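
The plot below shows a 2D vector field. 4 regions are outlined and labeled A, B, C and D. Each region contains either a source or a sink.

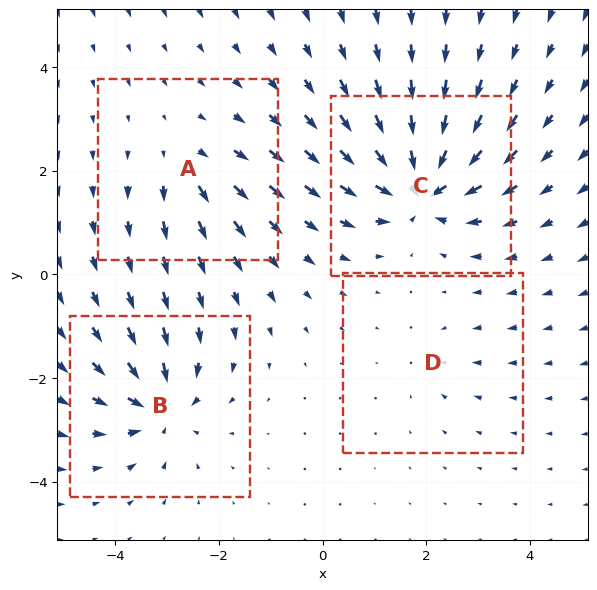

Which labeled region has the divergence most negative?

C

Divergence at each region's feature centre — A: about +4, B: about -7, C: about -9, D: about -2. Region C is most negative.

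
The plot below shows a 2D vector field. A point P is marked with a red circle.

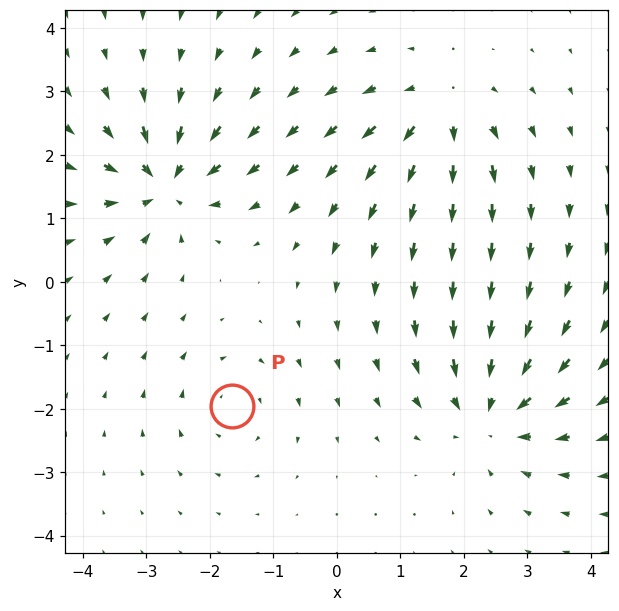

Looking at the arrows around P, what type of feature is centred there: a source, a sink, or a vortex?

vortex

At P (-1.7, -2.0) the arrows circulate clockwise. Divergence ≈0, curl about -3 — near-zero divergence with nonzero curl is a vortex.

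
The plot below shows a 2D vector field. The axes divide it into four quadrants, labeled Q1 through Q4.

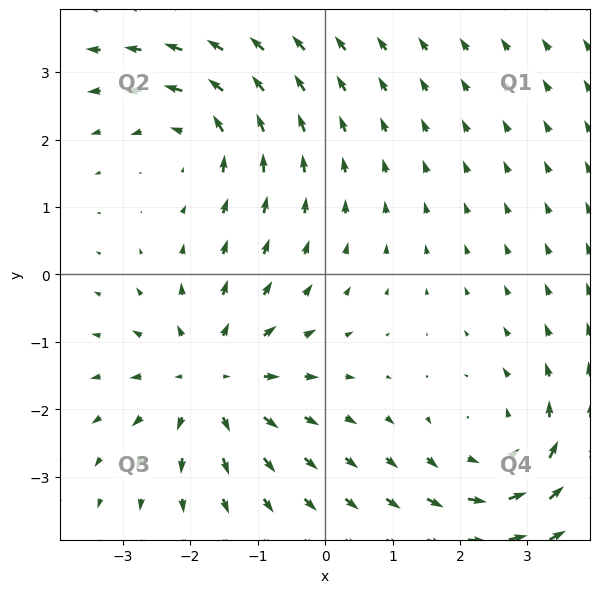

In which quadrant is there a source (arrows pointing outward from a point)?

The source sits at approximately (-1.7, -1.6), which lies in quadrant Q3. The divergence there is about +4, positive as expected for a source.

Q3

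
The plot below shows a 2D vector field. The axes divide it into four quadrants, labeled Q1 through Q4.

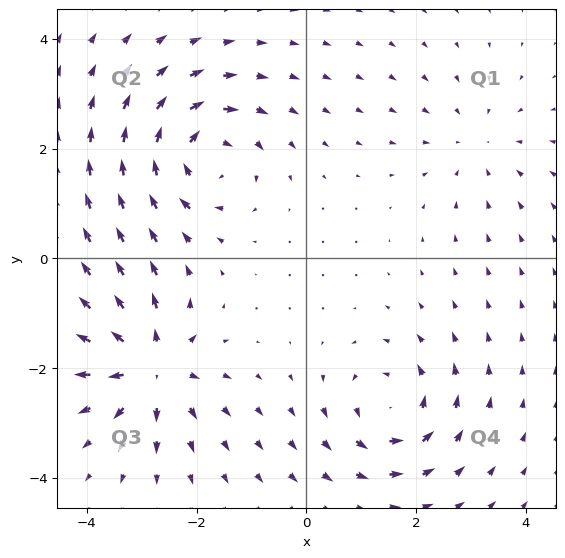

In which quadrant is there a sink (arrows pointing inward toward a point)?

Q1

The sink sits at approximately (3.1, 2.1), which lies in quadrant Q1. The divergence there is about -2, negative as expected for a sink.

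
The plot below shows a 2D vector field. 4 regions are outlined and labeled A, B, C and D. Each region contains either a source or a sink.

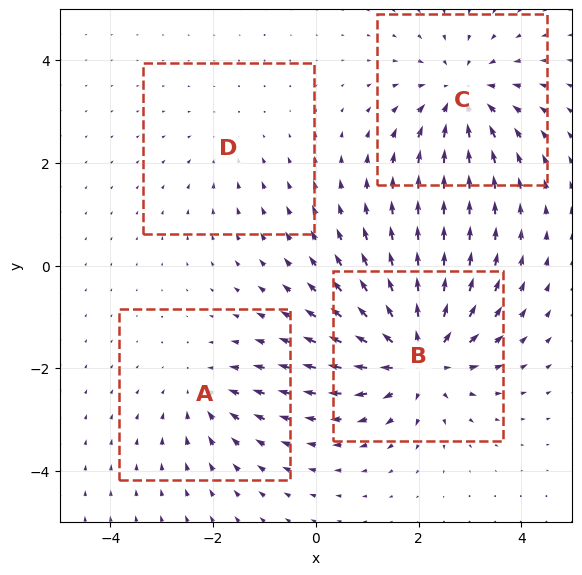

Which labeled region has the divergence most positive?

Divergence at each region's feature centre — A: about -3, B: about +7, C: about -5, D: about -2. Region B is most positive.

B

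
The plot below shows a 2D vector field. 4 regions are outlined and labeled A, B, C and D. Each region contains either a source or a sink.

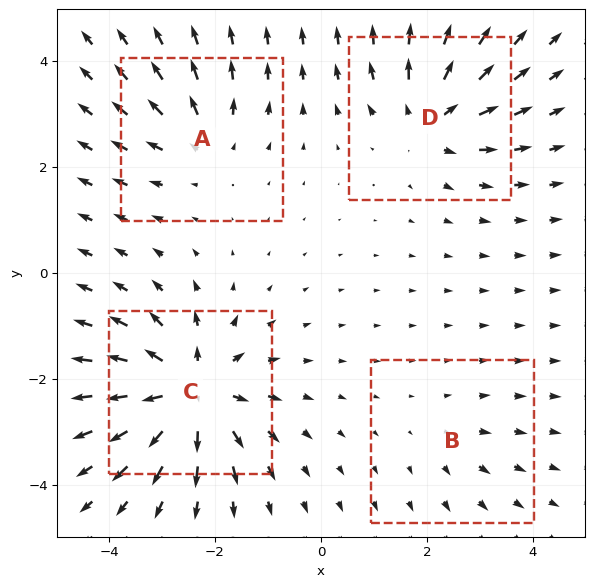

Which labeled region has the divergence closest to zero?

B

Divergence at each region's feature centre — A: about +4, B: about +2, C: about +8, D: about +5. Region B is closest to zero.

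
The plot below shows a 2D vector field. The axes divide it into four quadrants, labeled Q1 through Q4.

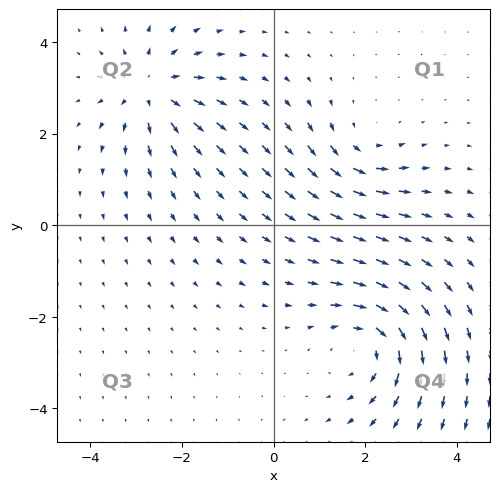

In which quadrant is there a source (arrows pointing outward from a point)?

Q2

The source sits at approximately (-2.7, 3.0), which lies in quadrant Q2. The divergence there is about +5, positive as expected for a source.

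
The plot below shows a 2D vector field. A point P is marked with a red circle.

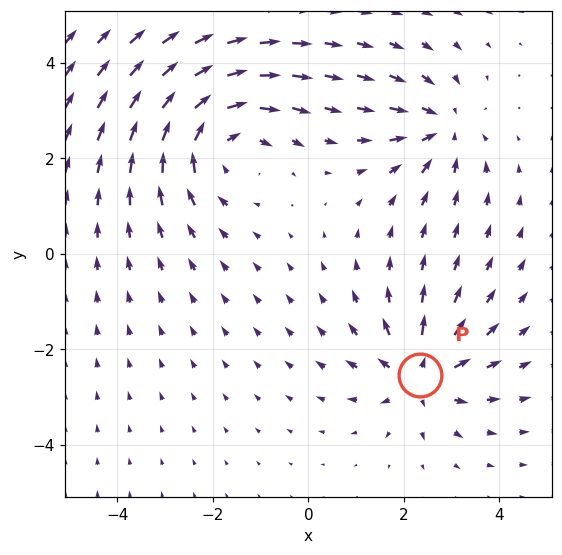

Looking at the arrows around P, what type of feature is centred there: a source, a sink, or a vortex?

source

At P (2.3, -2.5) the arrows spread outward. Divergence about +4, curl ≈0 — positive divergence with near-zero curl is a source.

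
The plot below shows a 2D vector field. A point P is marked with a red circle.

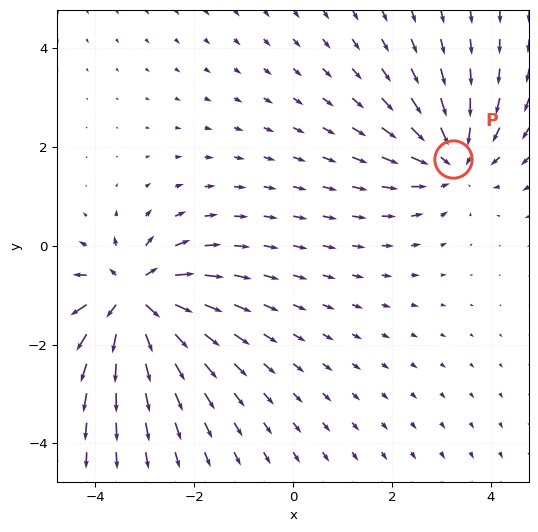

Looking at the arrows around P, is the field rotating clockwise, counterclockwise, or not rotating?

not rotating

Near P at (3.2, 1.7) the arrows show no circulation. The curl there is ≈0.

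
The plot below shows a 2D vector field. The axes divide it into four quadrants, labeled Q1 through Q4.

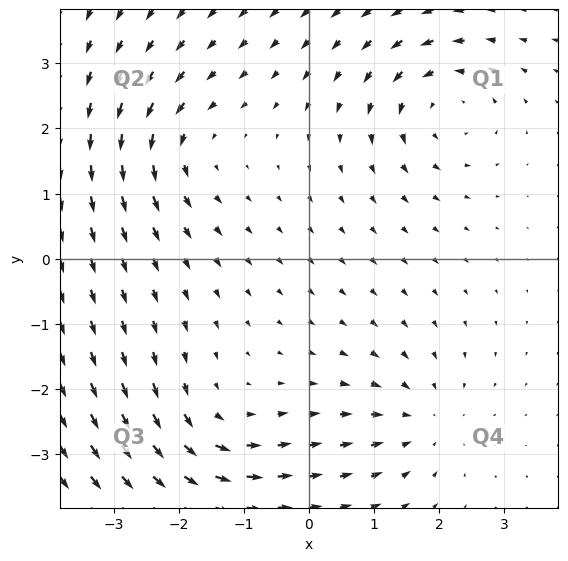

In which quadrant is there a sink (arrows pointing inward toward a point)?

Q4

The sink sits at approximately (1.7, -2.5), which lies in quadrant Q4. The divergence there is about -4, negative as expected for a sink.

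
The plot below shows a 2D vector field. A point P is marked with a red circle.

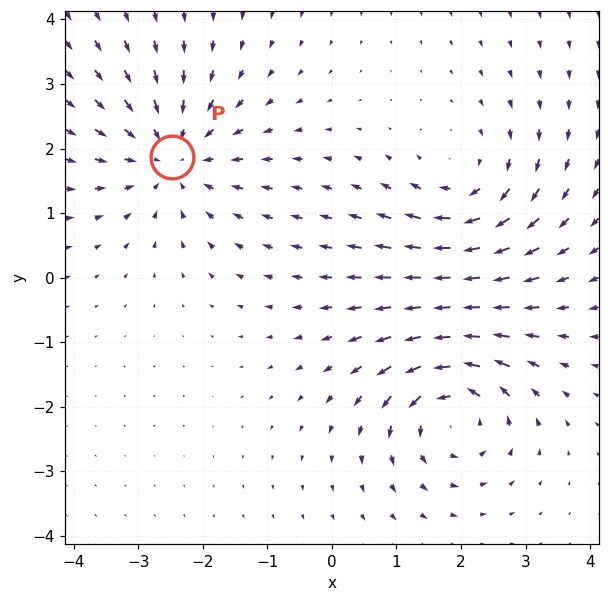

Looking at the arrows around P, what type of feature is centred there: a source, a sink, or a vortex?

At P (-2.5, 1.9) the arrows converge inward. Divergence about -5, curl ≈0 — negative divergence with near-zero curl is a sink.

sink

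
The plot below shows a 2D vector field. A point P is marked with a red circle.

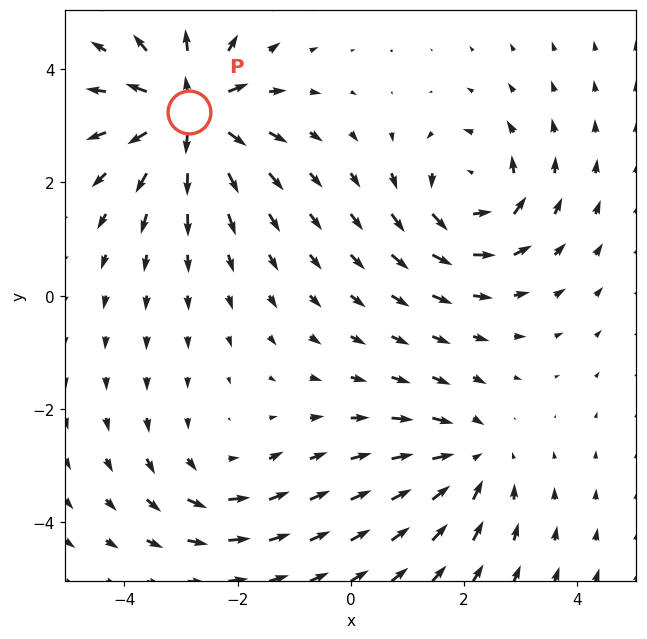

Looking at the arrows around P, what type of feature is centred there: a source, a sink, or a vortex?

source

At P (-2.9, 3.2) the arrows spread outward. Divergence about +7, curl ≈0 — positive divergence with near-zero curl is a source.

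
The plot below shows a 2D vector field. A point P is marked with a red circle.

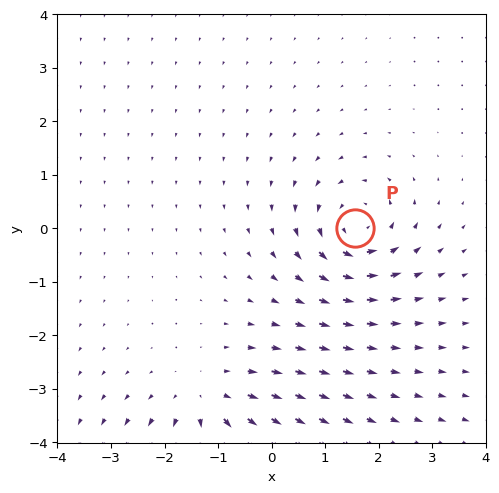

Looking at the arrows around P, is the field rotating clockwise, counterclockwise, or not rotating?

counterclockwise

Near P at (1.6, -0.0) the arrows circulate counterclockwise. The curl (z-component) there is about +6; positive curl means counterclockwise rotation.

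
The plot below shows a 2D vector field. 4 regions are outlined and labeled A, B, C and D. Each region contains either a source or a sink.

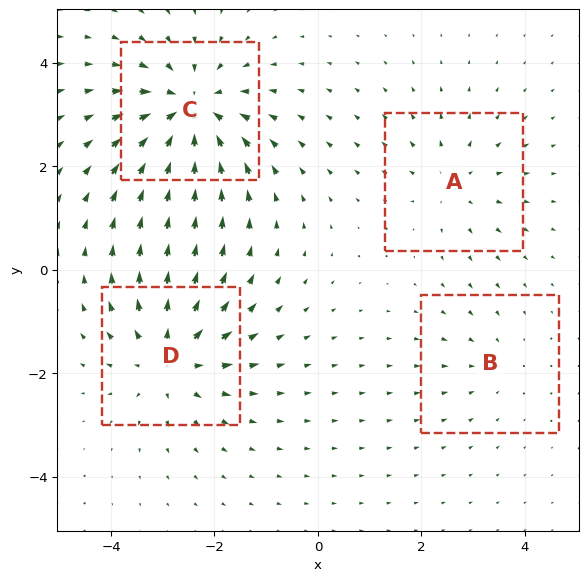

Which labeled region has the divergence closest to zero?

B

Divergence at each region's feature centre — A: about +3, B: about -2, C: about -6, D: about +5. Region B is closest to zero.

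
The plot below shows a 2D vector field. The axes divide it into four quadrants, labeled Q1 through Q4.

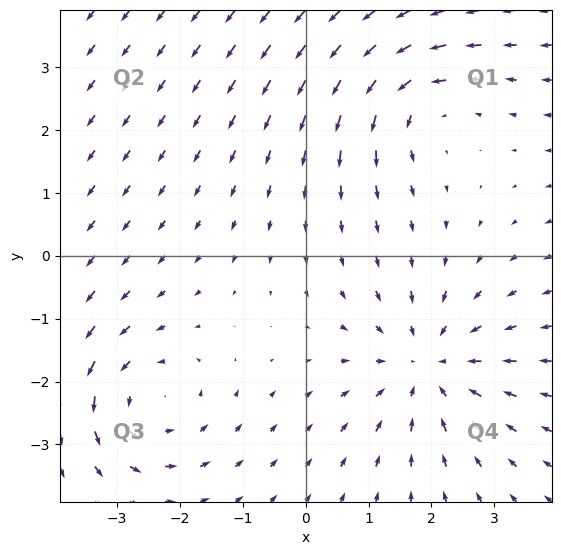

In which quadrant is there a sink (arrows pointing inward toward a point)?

The sink sits at approximately (1.9, -1.7), which lies in quadrant Q4. The divergence there is about -4, negative as expected for a sink.

Q4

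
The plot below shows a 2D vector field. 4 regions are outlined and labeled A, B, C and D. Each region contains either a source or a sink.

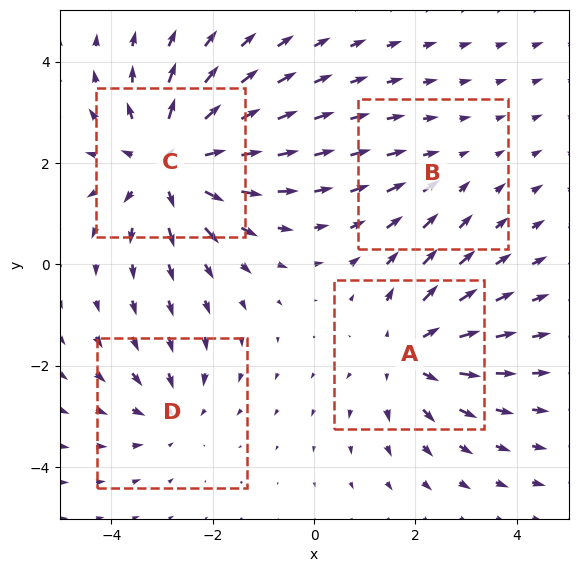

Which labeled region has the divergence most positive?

Divergence at each region's feature centre — A: about +4, B: about -2, C: about +6, D: about -3. Region C is most positive.

C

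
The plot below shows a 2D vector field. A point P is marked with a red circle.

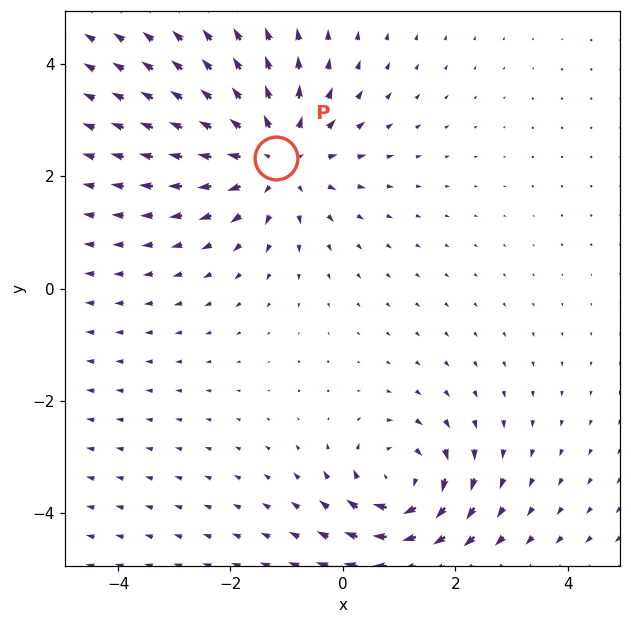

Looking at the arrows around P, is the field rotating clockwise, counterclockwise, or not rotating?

Near P at (-1.2, 2.3) the arrows show no circulation. The curl there is ≈0.

not rotating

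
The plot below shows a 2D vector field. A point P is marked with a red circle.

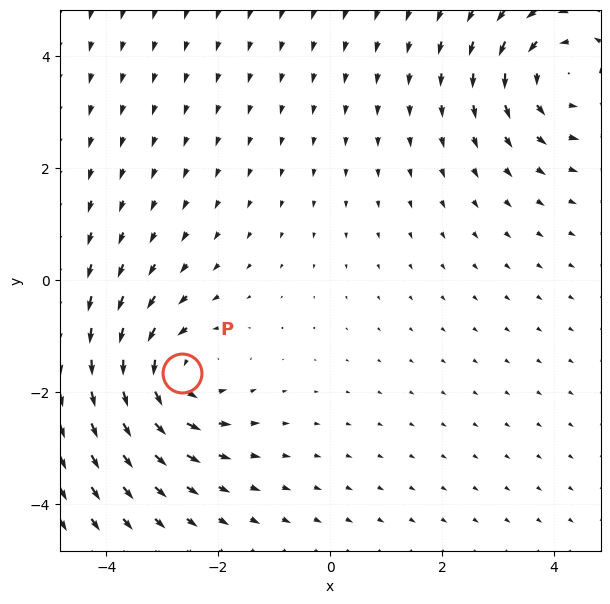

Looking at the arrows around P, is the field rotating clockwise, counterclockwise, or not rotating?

counterclockwise

Near P at (-2.6, -1.7) the arrows circulate counterclockwise. The curl (z-component) there is about +4; positive curl means counterclockwise rotation.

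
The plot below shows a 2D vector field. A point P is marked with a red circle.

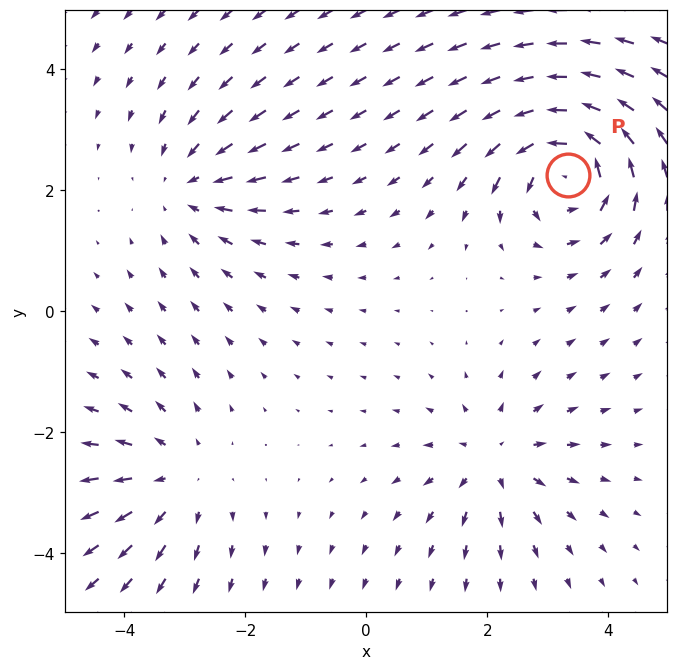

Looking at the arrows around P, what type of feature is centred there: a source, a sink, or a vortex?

vortex

At P (3.3, 2.3) the arrows circulate counterclockwise. Divergence ≈0, curl about +6 — near-zero divergence with nonzero curl is a vortex.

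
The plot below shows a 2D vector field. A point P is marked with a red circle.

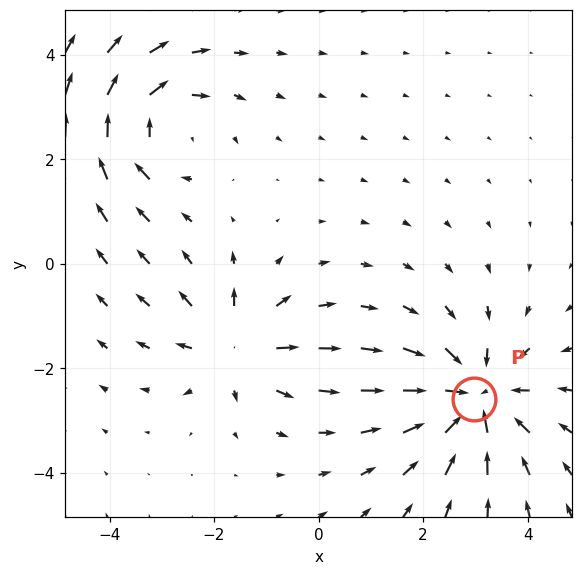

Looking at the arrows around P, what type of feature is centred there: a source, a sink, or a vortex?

At P (3.0, -2.6) the arrows converge inward. Divergence about -5, curl ≈0 — negative divergence with near-zero curl is a sink.

sink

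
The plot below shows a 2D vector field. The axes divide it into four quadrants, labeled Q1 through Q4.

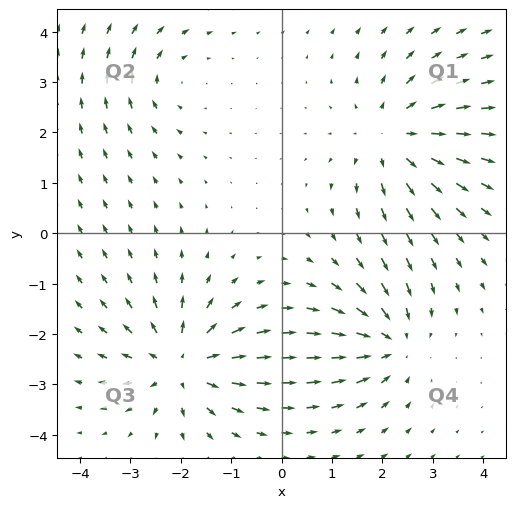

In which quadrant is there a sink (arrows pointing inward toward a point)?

The sink sits at approximately (2.1, -2.2), which lies in quadrant Q4. The divergence there is about -5, negative as expected for a sink.

Q4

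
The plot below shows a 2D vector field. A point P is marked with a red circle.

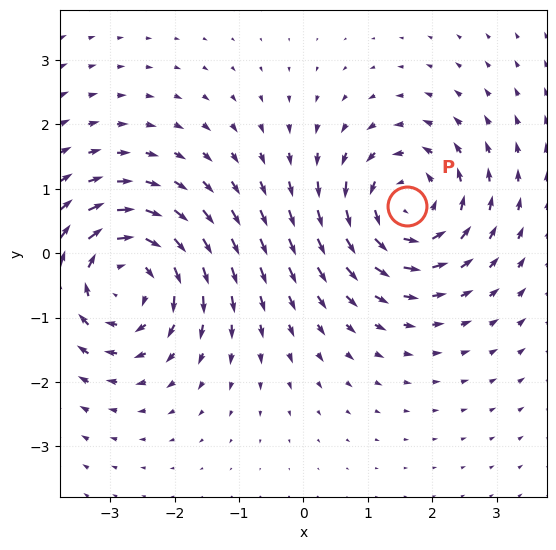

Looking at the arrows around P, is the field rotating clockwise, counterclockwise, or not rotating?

Near P at (1.6, 0.7) the arrows circulate counterclockwise. The curl (z-component) there is about +5; positive curl means counterclockwise rotation.

counterclockwise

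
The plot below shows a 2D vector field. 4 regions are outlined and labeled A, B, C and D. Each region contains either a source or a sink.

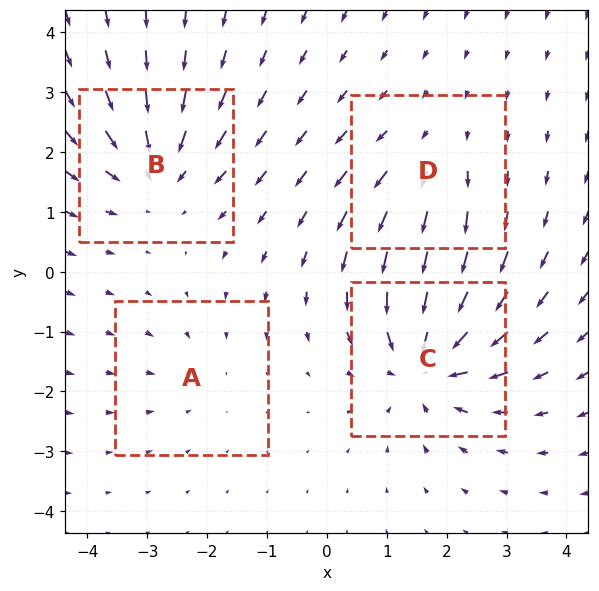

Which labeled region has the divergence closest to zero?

Divergence at each region's feature centre — A: about -2, B: about -5, C: about -7, D: about +3. Region A is closest to zero.

A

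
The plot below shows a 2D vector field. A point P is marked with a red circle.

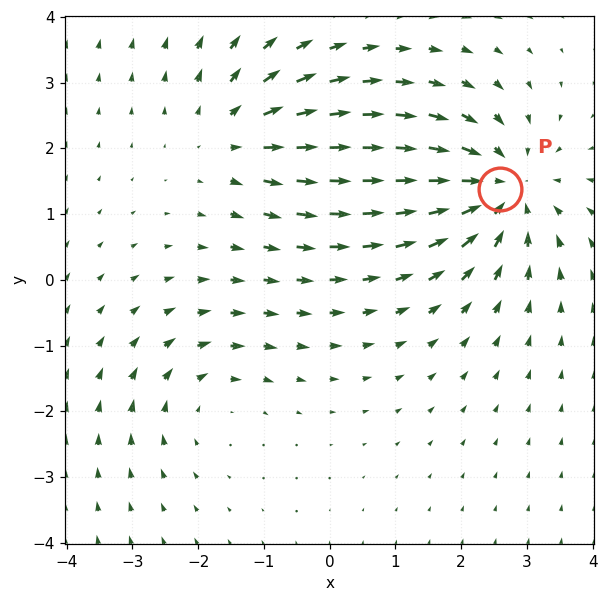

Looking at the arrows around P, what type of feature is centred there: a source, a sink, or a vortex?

sink

At P (2.6, 1.4) the arrows converge inward. Divergence about -4, curl ≈0 — negative divergence with near-zero curl is a sink.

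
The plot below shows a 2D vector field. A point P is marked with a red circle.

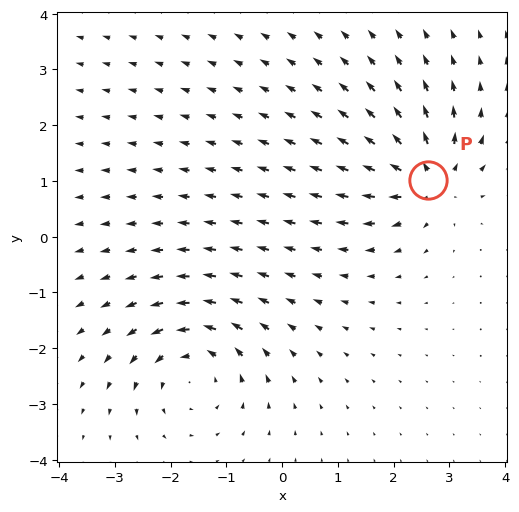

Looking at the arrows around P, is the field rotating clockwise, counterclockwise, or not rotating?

not rotating

Near P at (2.6, 1.0) the arrows show no circulation. The curl there is ≈0.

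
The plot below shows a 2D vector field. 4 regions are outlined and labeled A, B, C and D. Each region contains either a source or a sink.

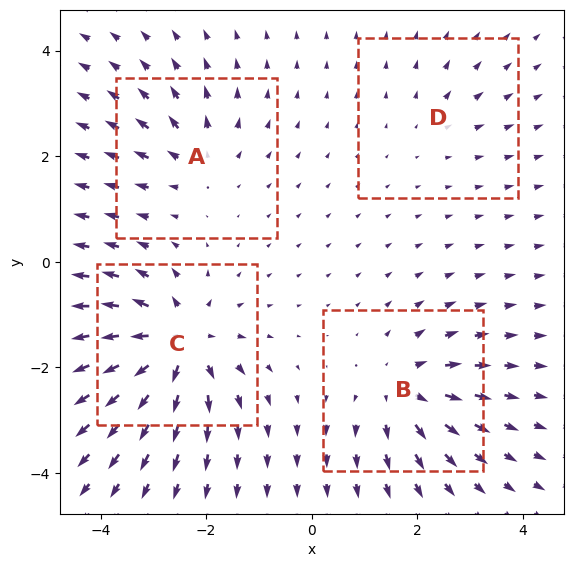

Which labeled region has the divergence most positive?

Divergence at each region's feature centre — A: about +4, B: about +5, C: about +8, D: about +2. Region C is most positive.

C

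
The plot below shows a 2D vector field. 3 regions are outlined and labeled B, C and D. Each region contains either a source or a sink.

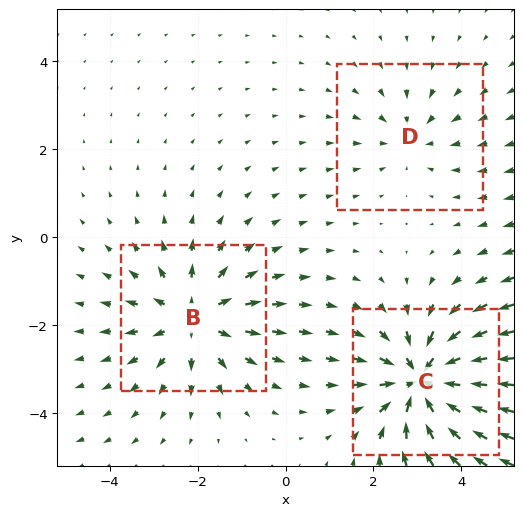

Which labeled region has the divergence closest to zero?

Divergence at each region's feature centre — B: about +3, C: about -5, D: about -2. Region D is closest to zero.

D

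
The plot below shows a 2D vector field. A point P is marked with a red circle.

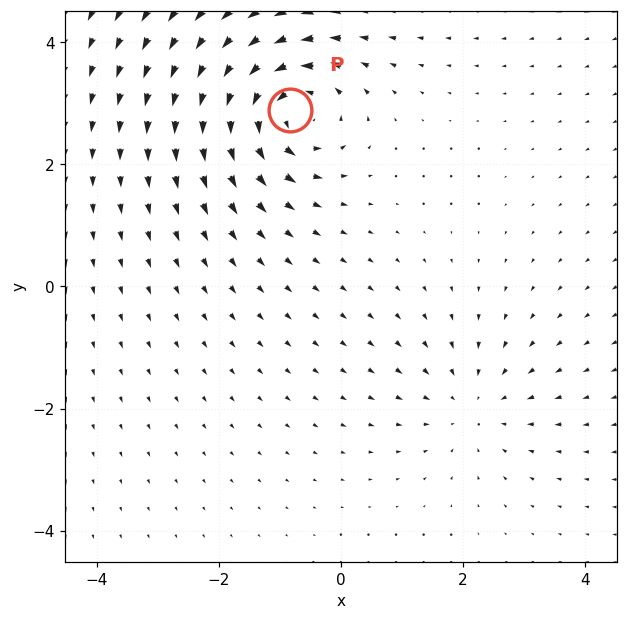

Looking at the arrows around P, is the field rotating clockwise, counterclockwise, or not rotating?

counterclockwise

Near P at (-0.8, 2.9) the arrows circulate counterclockwise. The curl (z-component) there is about +6; positive curl means counterclockwise rotation.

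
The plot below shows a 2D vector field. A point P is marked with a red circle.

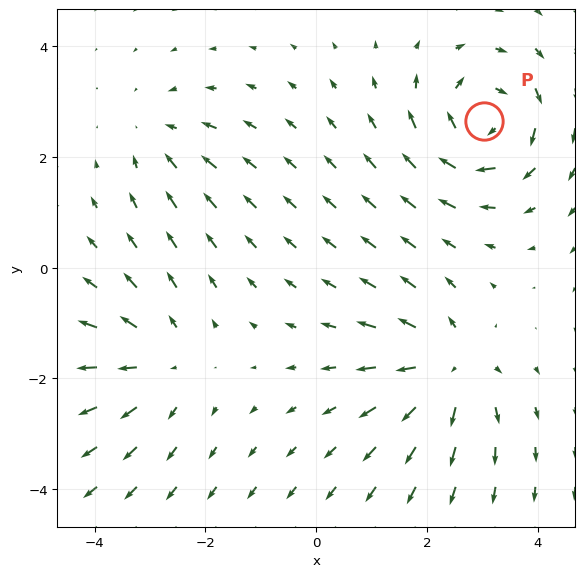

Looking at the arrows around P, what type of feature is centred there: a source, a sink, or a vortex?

vortex

At P (3.0, 2.6) the arrows circulate clockwise. Divergence ≈0, curl about -5 — near-zero divergence with nonzero curl is a vortex.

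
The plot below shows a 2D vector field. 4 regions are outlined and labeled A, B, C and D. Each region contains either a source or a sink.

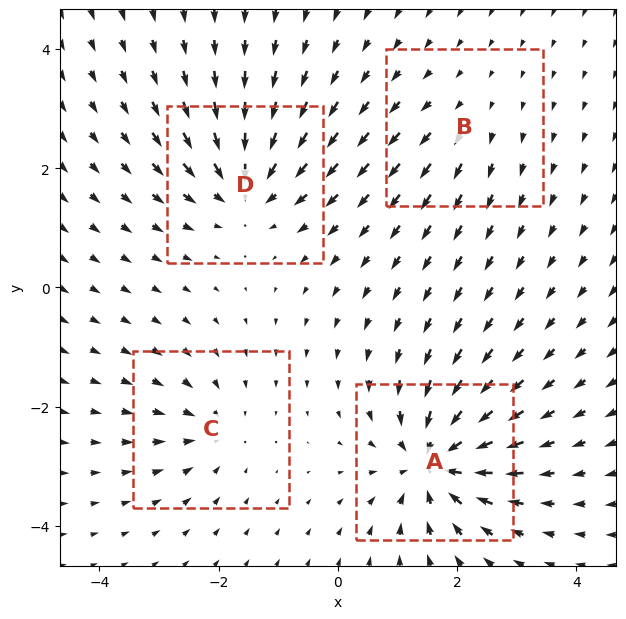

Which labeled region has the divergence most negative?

Divergence at each region's feature centre — A: about -8, B: about +2, C: about -4, D: about -6. Region A is most negative.

A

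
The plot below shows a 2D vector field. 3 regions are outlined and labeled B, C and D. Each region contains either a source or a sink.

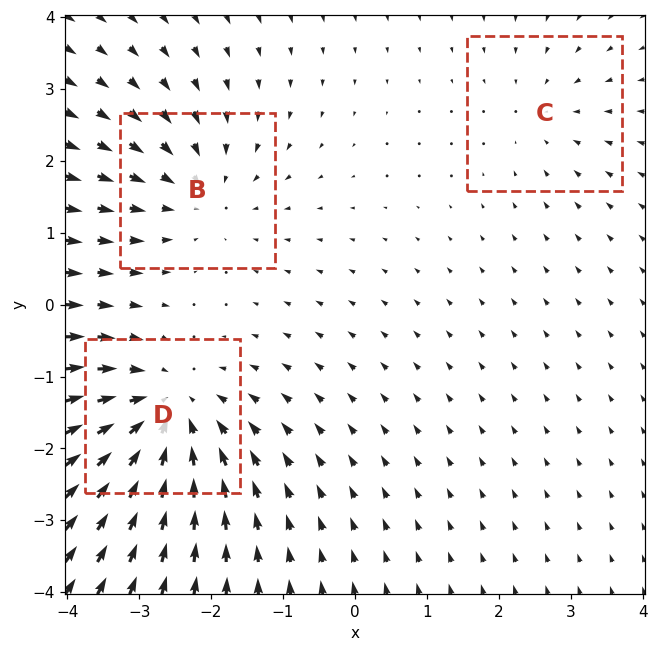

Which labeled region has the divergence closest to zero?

C

Divergence at each region's feature centre — B: about -3, C: about -2, D: about -5. Region C is closest to zero.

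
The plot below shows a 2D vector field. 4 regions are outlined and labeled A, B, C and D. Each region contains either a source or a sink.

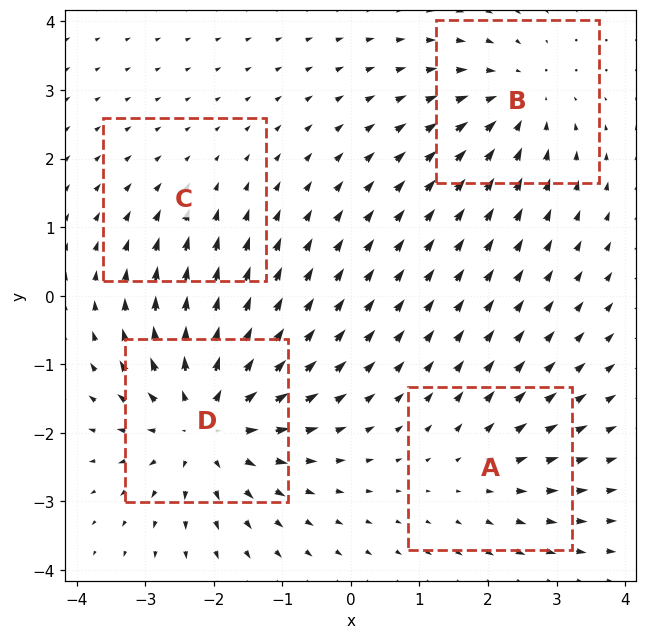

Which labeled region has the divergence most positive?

D

Divergence at each region's feature centre — A: about +3, B: about -4, C: about -2, D: about +7. Region D is most positive.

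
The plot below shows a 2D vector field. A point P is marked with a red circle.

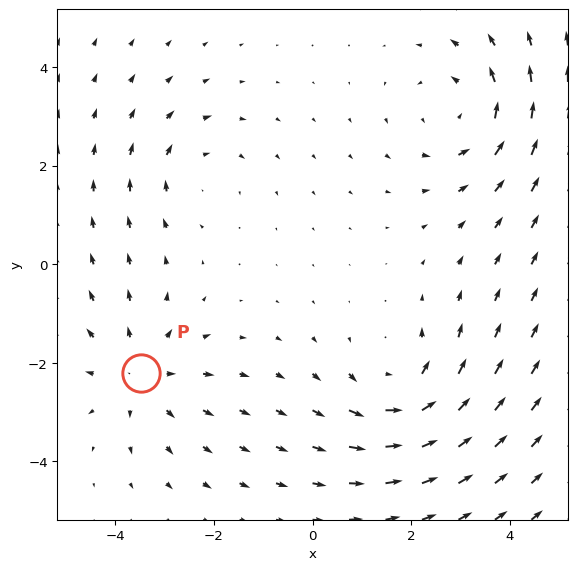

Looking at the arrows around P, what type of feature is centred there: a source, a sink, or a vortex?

source

At P (-3.5, -2.2) the arrows spread outward. Divergence about +3, curl ≈0 — positive divergence with near-zero curl is a source.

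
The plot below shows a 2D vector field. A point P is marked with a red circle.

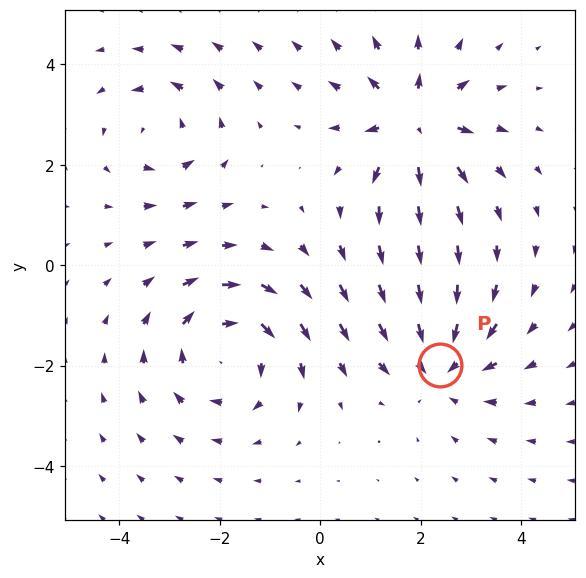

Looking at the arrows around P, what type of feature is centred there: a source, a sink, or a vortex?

sink

At P (2.4, -2.0) the arrows converge inward. Divergence about -3, curl ≈0 — negative divergence with near-zero curl is a sink.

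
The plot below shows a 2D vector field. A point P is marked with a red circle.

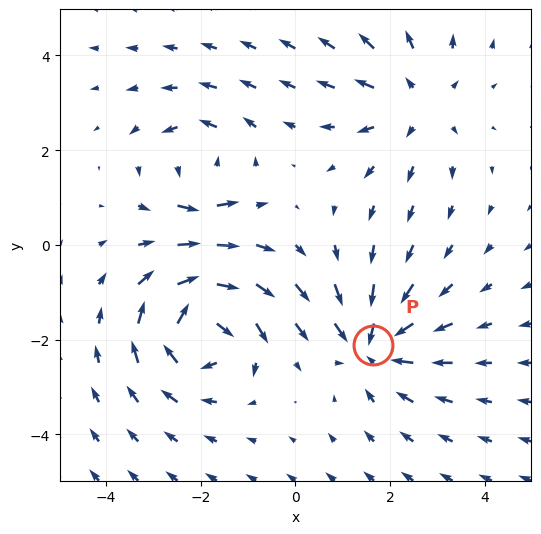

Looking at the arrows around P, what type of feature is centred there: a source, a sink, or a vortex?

At P (1.6, -2.1) the arrows converge inward. Divergence about -3, curl ≈0 — negative divergence with near-zero curl is a sink.

sink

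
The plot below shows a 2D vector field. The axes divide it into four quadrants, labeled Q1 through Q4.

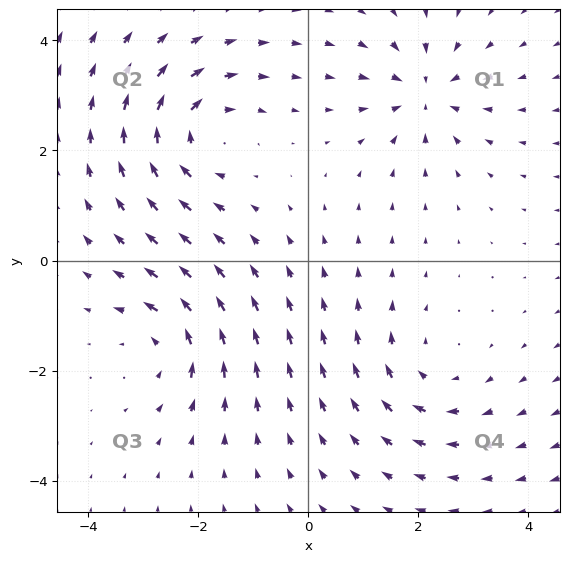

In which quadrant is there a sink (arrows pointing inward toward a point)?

The sink sits at approximately (2.1, 3.1), which lies in quadrant Q1. The divergence there is about -4, negative as expected for a sink.

Q1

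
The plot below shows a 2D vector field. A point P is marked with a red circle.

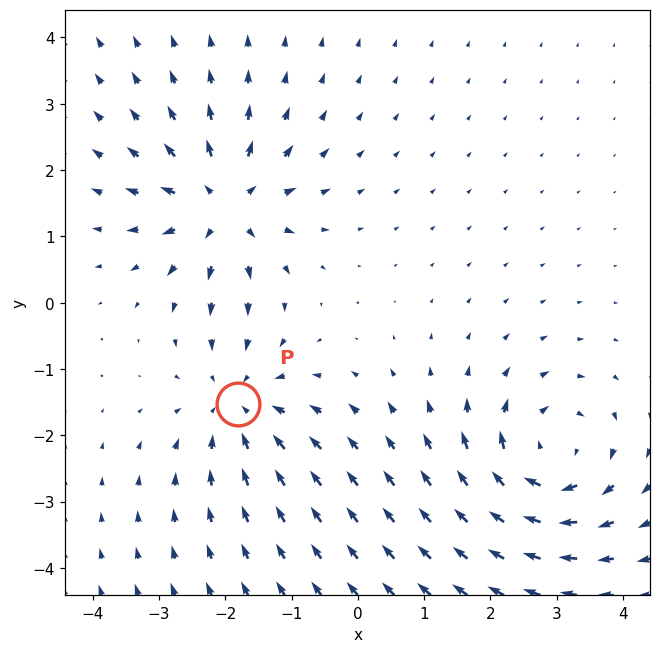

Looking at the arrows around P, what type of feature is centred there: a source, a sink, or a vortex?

sink

At P (-1.8, -1.5) the arrows converge inward. Divergence about -4, curl ≈0 — negative divergence with near-zero curl is a sink.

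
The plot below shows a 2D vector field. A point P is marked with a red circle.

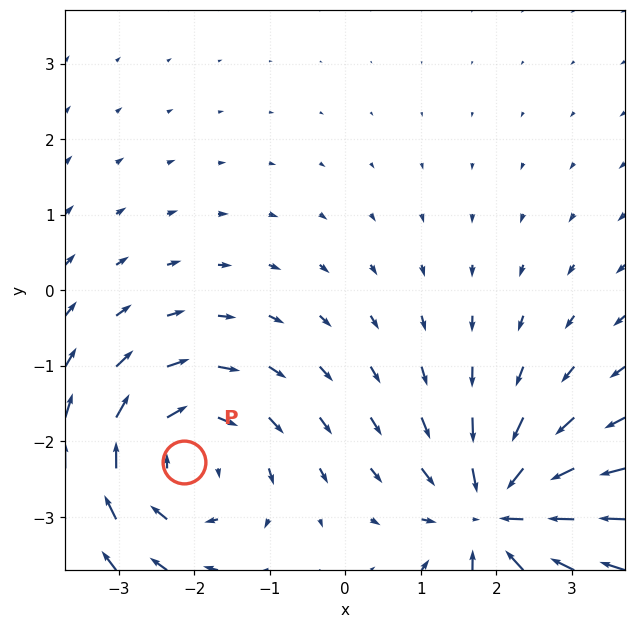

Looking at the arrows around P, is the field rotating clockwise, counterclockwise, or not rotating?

clockwise

Near P at (-2.1, -2.3) the arrows circulate clockwise. The curl (z-component) there is about -4; negative curl means clockwise rotation.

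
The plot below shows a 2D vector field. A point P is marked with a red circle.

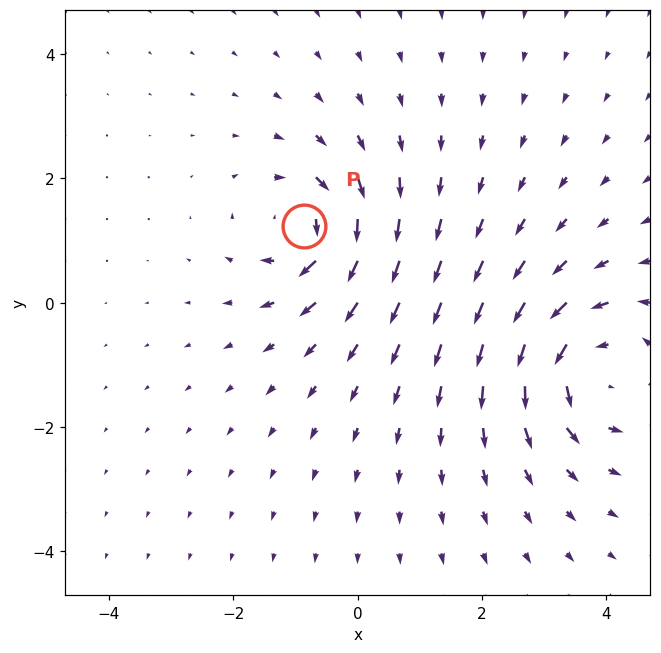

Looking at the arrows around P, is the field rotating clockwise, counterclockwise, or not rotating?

clockwise

Near P at (-0.9, 1.2) the arrows circulate clockwise. The curl (z-component) there is about -6; negative curl means clockwise rotation.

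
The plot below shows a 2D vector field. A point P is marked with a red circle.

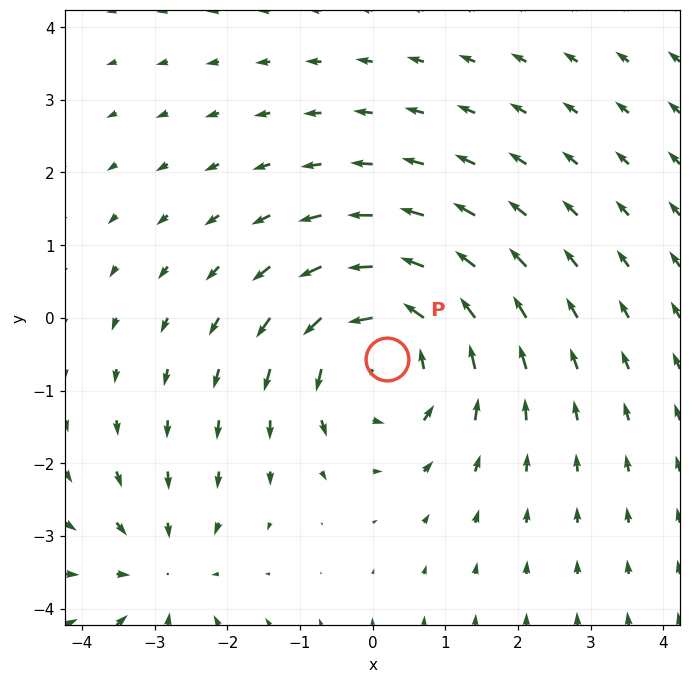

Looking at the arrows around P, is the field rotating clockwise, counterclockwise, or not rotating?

Near P at (0.2, -0.6) the arrows circulate counterclockwise. The curl (z-component) there is about +4; positive curl means counterclockwise rotation.

counterclockwise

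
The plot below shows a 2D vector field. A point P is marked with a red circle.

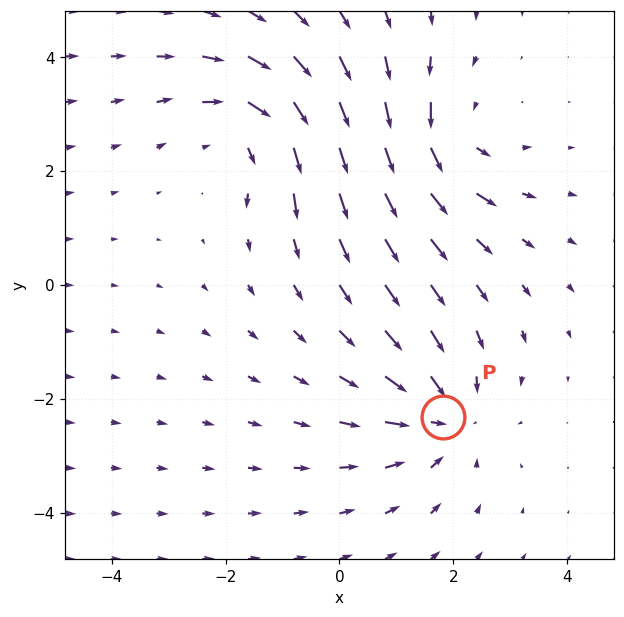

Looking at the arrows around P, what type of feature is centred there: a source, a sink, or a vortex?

At P (1.8, -2.3) the arrows converge inward. Divergence about -4, curl ≈0 — negative divergence with near-zero curl is a sink.

sink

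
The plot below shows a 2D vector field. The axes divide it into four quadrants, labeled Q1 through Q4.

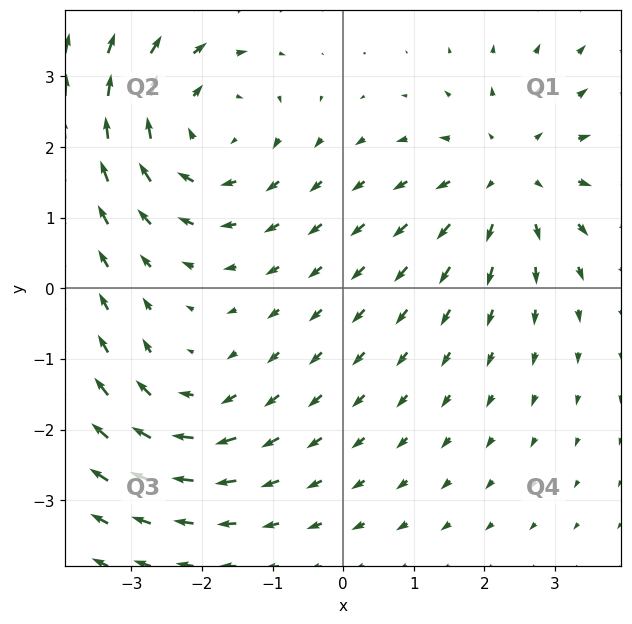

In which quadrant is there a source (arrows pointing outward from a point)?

Q1

The source sits at approximately (2.4, 1.6), which lies in quadrant Q1. The divergence there is about +4, positive as expected for a source.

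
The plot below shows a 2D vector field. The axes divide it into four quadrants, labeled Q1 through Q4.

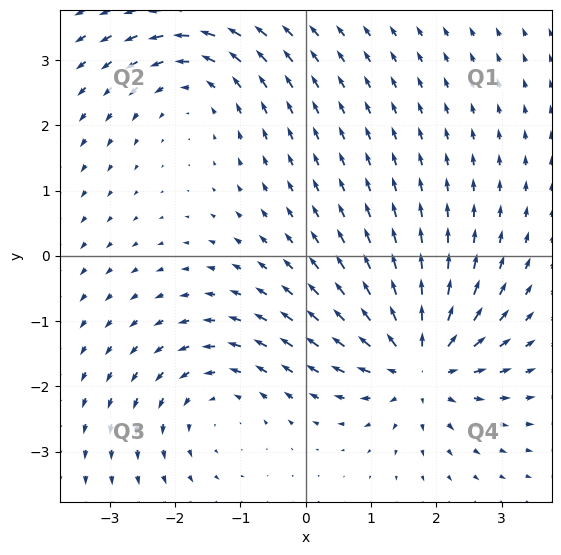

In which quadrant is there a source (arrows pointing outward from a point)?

Q4

The source sits at approximately (1.7, -1.7), which lies in quadrant Q4. The divergence there is about +6, positive as expected for a source.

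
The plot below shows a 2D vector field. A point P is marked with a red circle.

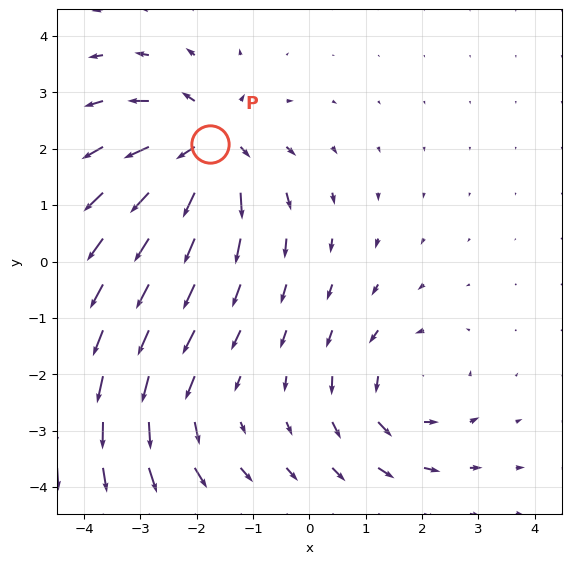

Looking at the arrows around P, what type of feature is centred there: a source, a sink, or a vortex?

source

At P (-1.8, 2.1) the arrows spread outward. Divergence about +6, curl ≈0 — positive divergence with near-zero curl is a source.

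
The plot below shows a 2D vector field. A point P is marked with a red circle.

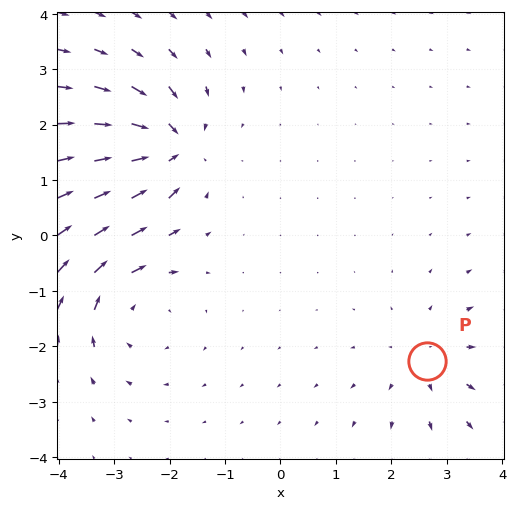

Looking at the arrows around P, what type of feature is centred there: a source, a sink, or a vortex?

At P (2.7, -2.3) the arrows spread outward. Divergence about +3, curl ≈0 — positive divergence with near-zero curl is a source.

source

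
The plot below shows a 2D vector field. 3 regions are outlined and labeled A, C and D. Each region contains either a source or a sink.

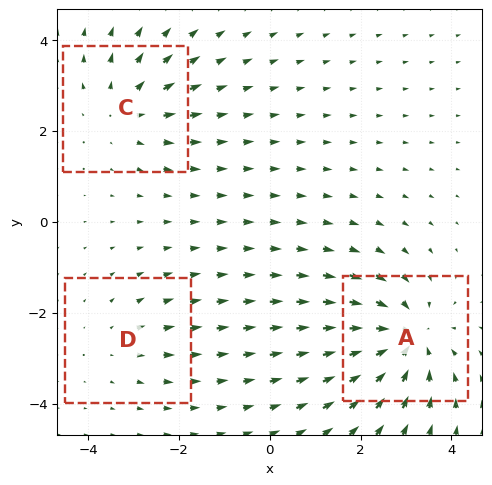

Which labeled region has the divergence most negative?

A

Divergence at each region's feature centre — A: about -4, C: about +3, D: about +2. Region A is most negative.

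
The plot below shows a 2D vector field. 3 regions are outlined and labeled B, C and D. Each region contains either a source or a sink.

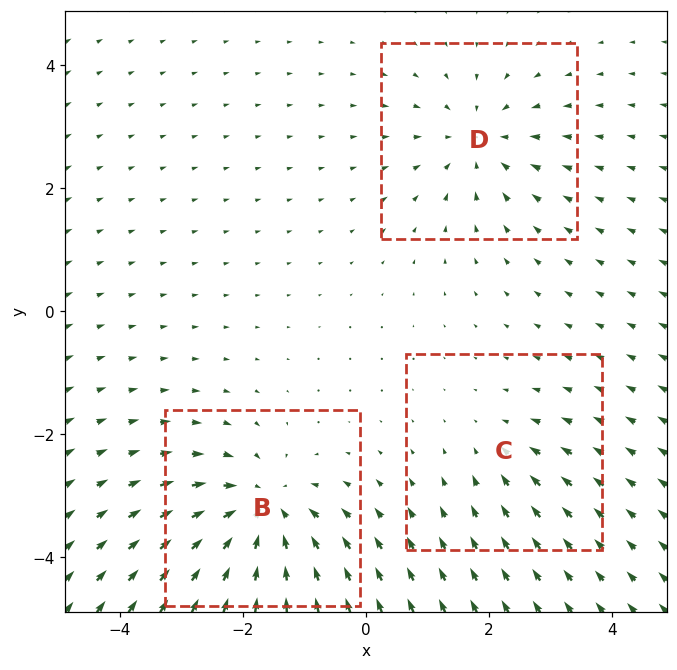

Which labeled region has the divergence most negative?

B

Divergence at each region's feature centre — B: about -5, C: about -2, D: about -4. Region B is most negative.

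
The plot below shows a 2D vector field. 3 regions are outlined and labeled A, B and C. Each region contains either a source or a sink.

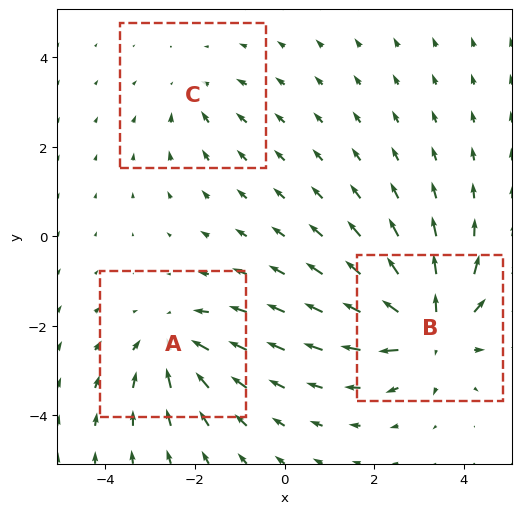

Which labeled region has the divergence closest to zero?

C

Divergence at each region's feature centre — A: about -3, B: about +5, C: about -2. Region C is closest to zero.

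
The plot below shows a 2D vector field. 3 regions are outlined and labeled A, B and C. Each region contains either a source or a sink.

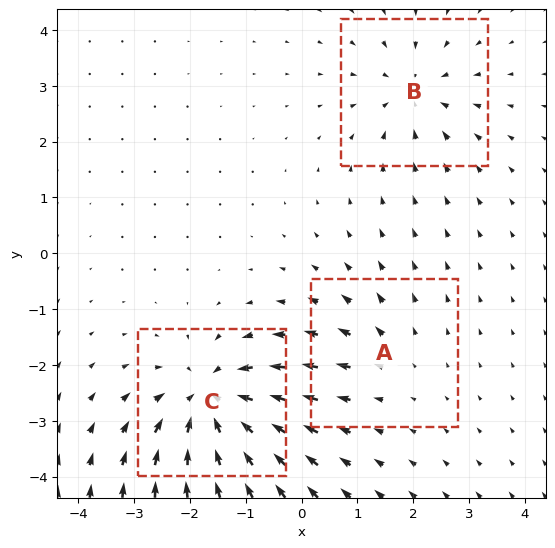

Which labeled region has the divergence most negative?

Divergence at each region's feature centre — A: about +2, B: about -3, C: about -6. Region C is most negative.

C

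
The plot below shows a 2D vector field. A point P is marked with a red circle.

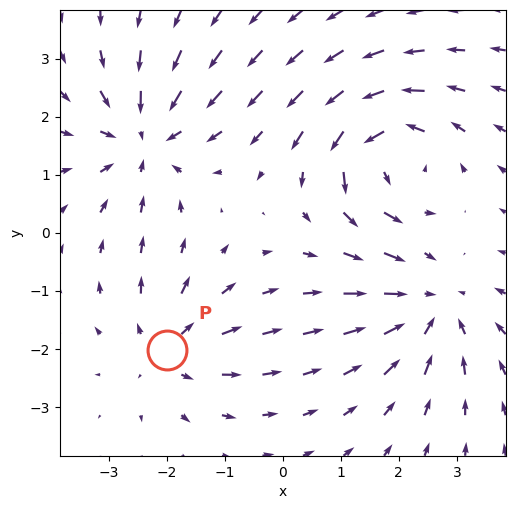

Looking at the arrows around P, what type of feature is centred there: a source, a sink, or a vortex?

source

At P (-2.0, -2.0) the arrows spread outward. Divergence about +4, curl ≈0 — positive divergence with near-zero curl is a source.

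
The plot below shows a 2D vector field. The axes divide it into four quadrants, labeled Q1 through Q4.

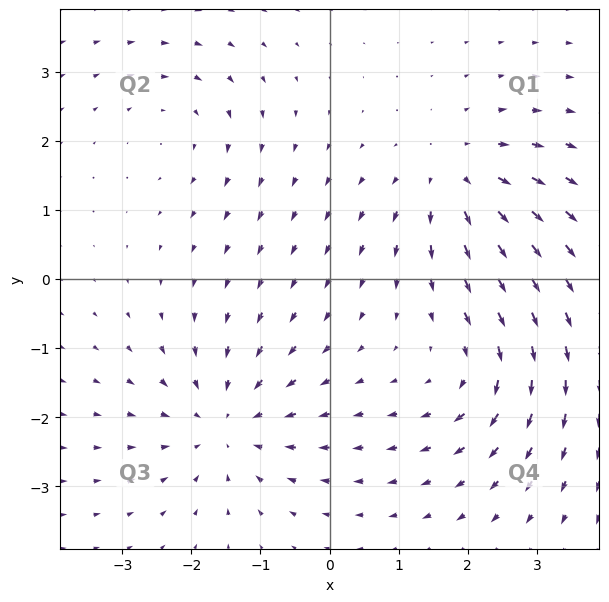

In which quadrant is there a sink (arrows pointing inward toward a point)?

Q3

The sink sits at approximately (-1.5, -2.1), which lies in quadrant Q3. The divergence there is about -4, negative as expected for a sink.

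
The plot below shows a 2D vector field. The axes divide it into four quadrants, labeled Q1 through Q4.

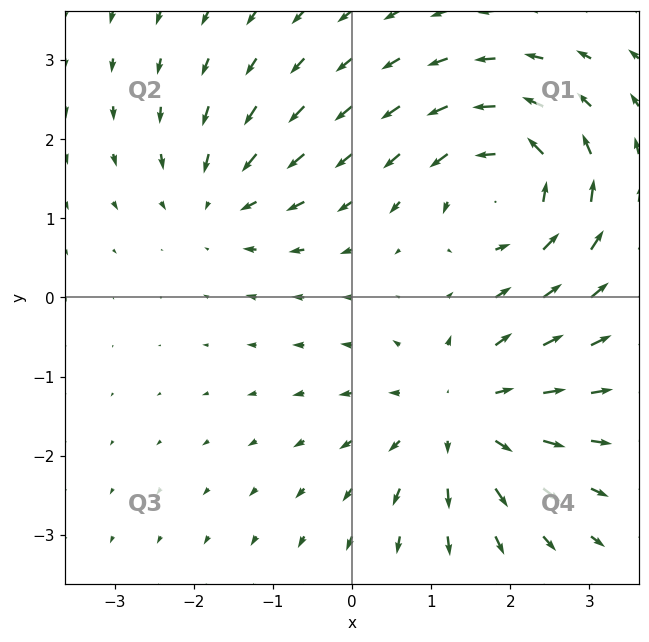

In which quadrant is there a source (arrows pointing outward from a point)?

Q4

The source sits at approximately (1.4, -1.5), which lies in quadrant Q4. The divergence there is about +4, positive as expected for a source.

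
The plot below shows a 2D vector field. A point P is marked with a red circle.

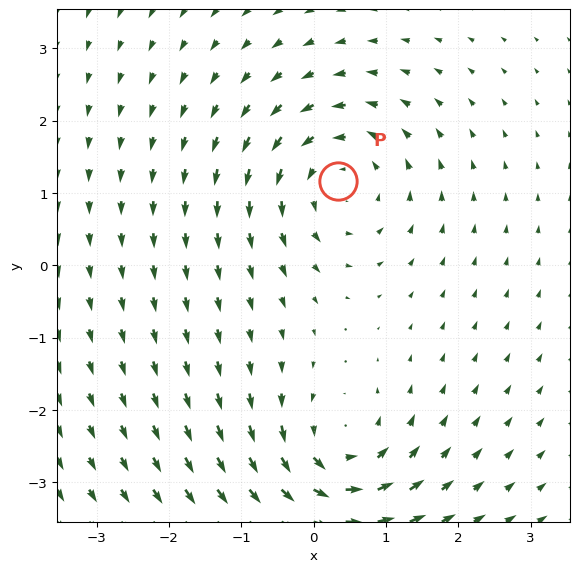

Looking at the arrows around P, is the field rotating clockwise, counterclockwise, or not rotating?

Near P at (0.3, 1.2) the arrows circulate counterclockwise. The curl (z-component) there is about +3; positive curl means counterclockwise rotation.

counterclockwise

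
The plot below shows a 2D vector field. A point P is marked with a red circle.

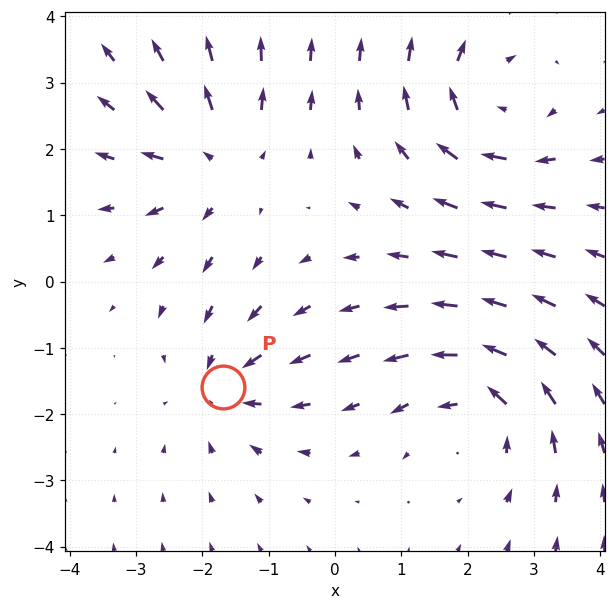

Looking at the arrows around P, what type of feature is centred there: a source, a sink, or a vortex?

sink

At P (-1.7, -1.6) the arrows converge inward. Divergence about -4, curl ≈0 — negative divergence with near-zero curl is a sink.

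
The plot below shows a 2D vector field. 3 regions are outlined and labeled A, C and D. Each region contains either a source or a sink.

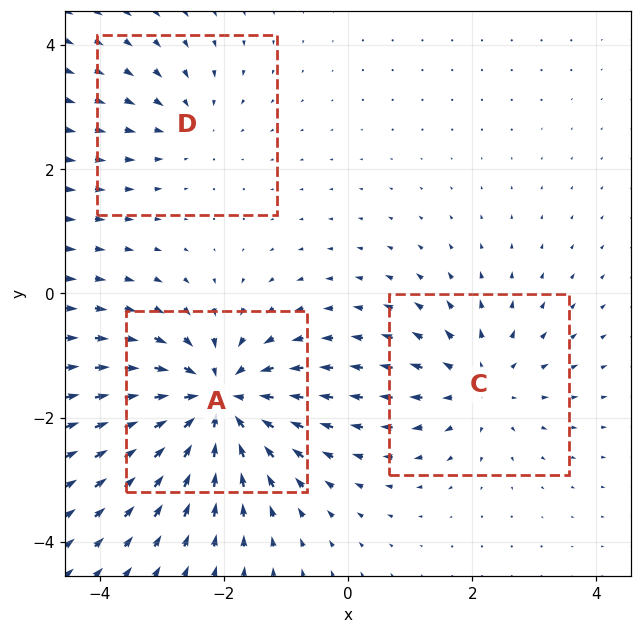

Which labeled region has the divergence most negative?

A

Divergence at each region's feature centre — A: about -5, C: about +3, D: about -2. Region A is most negative.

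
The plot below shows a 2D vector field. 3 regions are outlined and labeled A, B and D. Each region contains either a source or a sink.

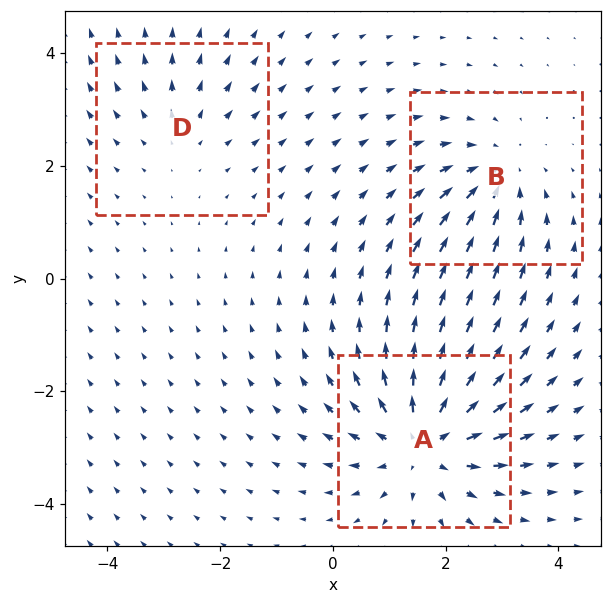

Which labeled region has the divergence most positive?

A

Divergence at each region's feature centre — A: about +5, B: about -3, D: about +2. Region A is most positive.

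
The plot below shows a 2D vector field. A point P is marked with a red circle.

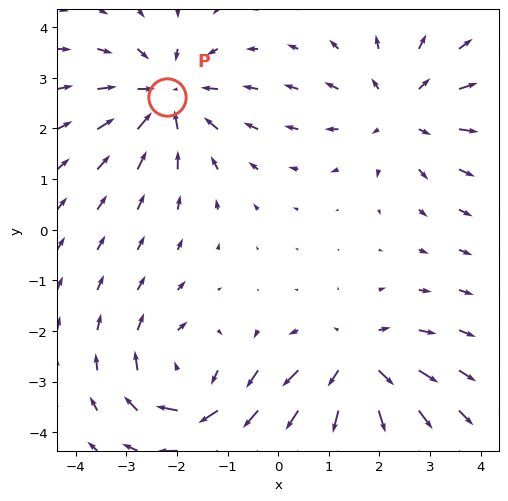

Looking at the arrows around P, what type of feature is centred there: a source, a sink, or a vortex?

sink

At P (-2.2, 2.6) the arrows converge inward. Divergence about -3, curl ≈0 — negative divergence with near-zero curl is a sink.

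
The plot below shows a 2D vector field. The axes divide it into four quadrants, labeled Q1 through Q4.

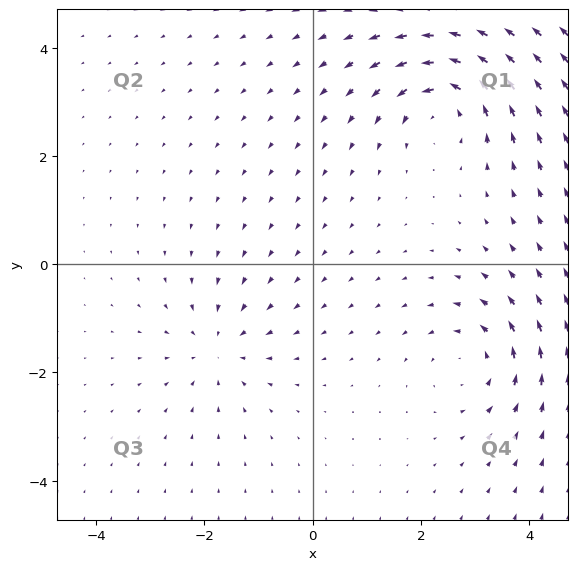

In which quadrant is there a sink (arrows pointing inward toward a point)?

The sink sits at approximately (-1.7, -1.5), which lies in quadrant Q3. The divergence there is about -3, negative as expected for a sink.

Q3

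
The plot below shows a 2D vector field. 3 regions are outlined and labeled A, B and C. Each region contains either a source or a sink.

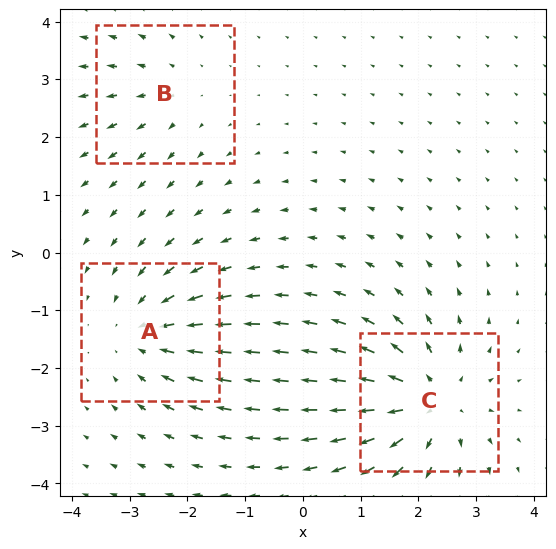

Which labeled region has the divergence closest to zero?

B

Divergence at each region's feature centre — A: about -3, B: about +2, C: about +4. Region B is closest to zero.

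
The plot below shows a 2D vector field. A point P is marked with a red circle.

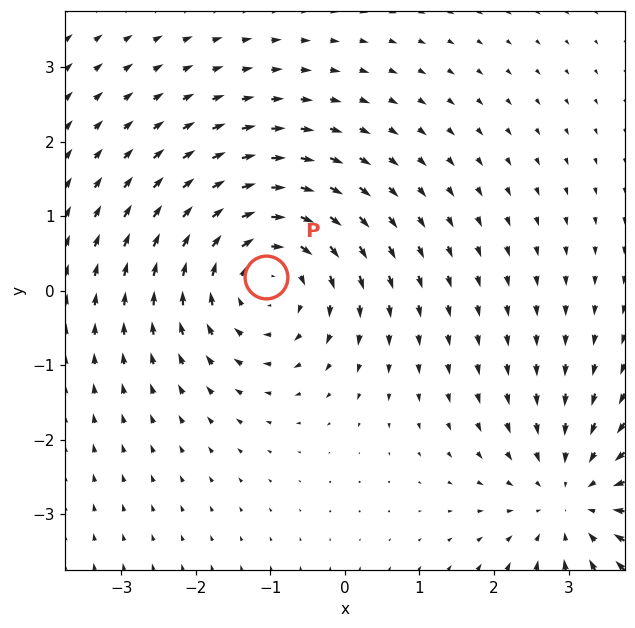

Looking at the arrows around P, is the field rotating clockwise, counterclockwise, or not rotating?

clockwise

Near P at (-1.1, 0.2) the arrows circulate clockwise. The curl (z-component) there is about -3; negative curl means clockwise rotation.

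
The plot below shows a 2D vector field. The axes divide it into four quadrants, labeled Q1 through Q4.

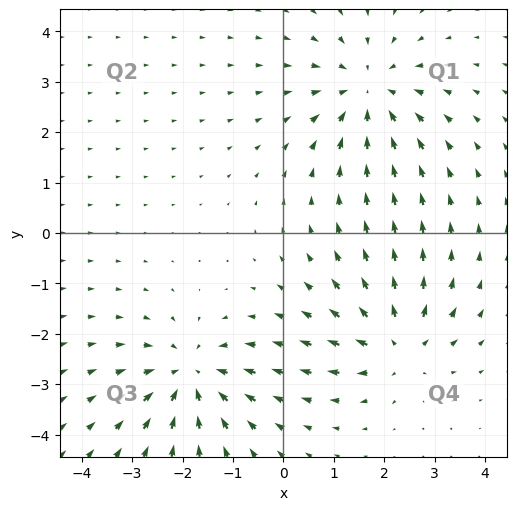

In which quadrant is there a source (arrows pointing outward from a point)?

The source sits at approximately (2.3, -2.2), which lies in quadrant Q4. The divergence there is about +4, positive as expected for a source.

Q4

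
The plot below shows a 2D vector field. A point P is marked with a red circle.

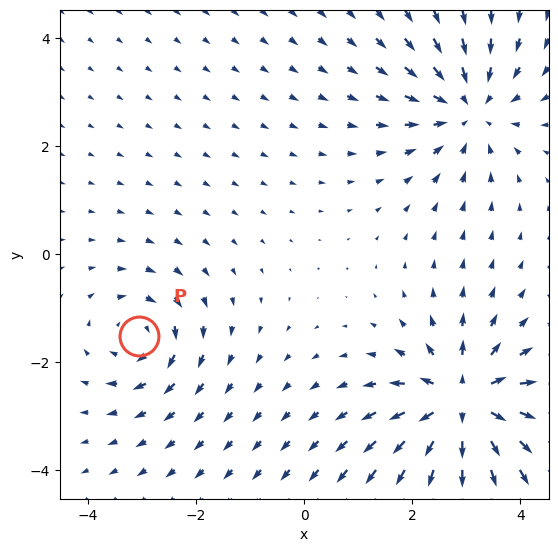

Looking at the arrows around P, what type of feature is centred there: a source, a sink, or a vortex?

vortex

At P (-3.1, -1.5) the arrows circulate clockwise. Divergence ≈0, curl about -4 — near-zero divergence with nonzero curl is a vortex.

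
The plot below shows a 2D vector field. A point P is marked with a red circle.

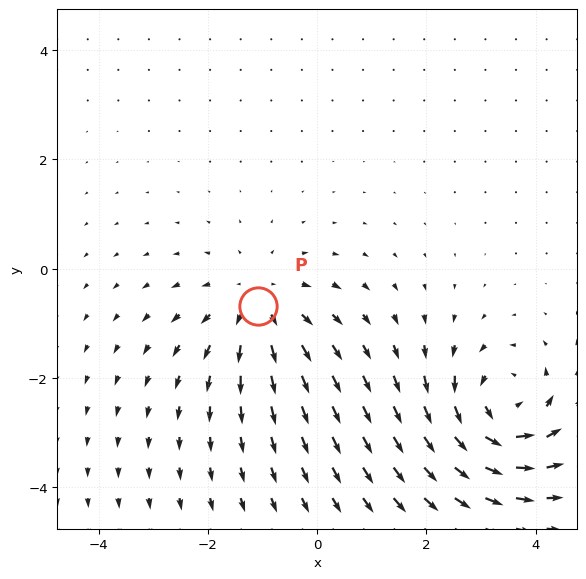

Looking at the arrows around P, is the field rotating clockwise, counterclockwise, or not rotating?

Near P at (-1.1, -0.7) the arrows show no circulation. The curl there is ≈0.

not rotating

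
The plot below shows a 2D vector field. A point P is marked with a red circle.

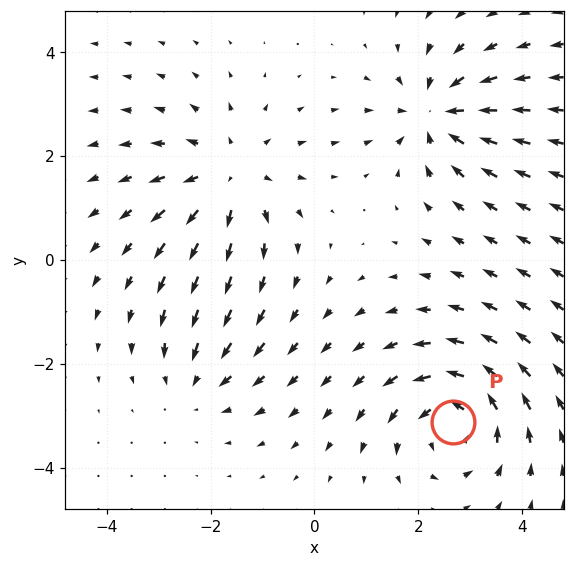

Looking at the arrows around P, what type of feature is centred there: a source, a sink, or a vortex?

vortex

At P (2.7, -3.1) the arrows circulate counterclockwise. Divergence ≈0, curl about +6 — near-zero divergence with nonzero curl is a vortex.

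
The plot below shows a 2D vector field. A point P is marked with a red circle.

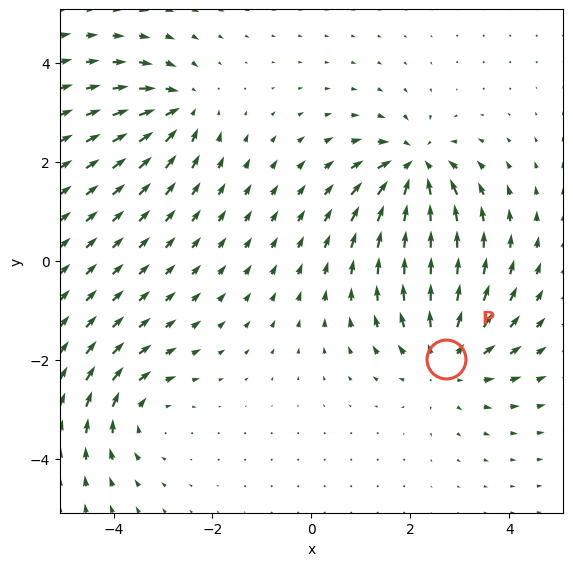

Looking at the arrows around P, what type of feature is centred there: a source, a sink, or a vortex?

source

At P (2.7, -2.0) the arrows spread outward. Divergence about +5, curl ≈0 — positive divergence with near-zero curl is a source.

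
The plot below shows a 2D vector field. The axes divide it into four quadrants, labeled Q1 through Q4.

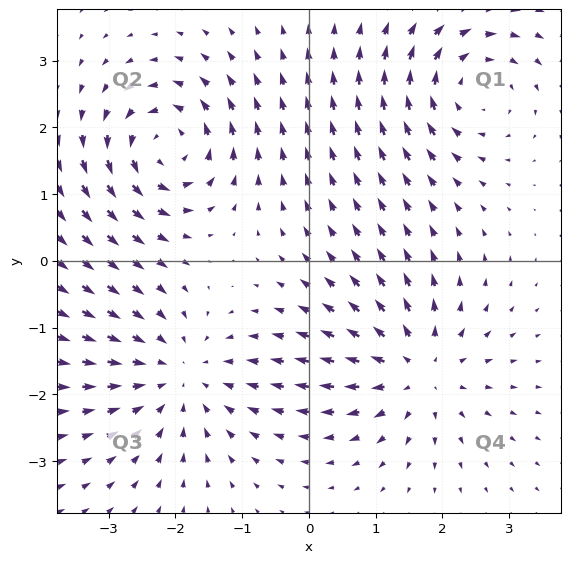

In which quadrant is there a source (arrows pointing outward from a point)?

The source sits at approximately (1.6, -1.6), which lies in quadrant Q4. The divergence there is about +5, positive as expected for a source.

Q4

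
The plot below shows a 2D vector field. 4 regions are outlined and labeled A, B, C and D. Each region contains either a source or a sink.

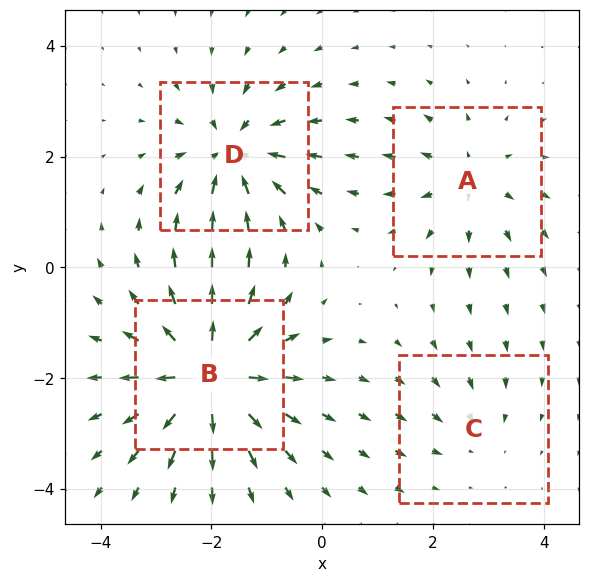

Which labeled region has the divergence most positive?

Divergence at each region's feature centre — A: about +4, B: about +8, C: about -2, D: about -6. Region B is most positive.

B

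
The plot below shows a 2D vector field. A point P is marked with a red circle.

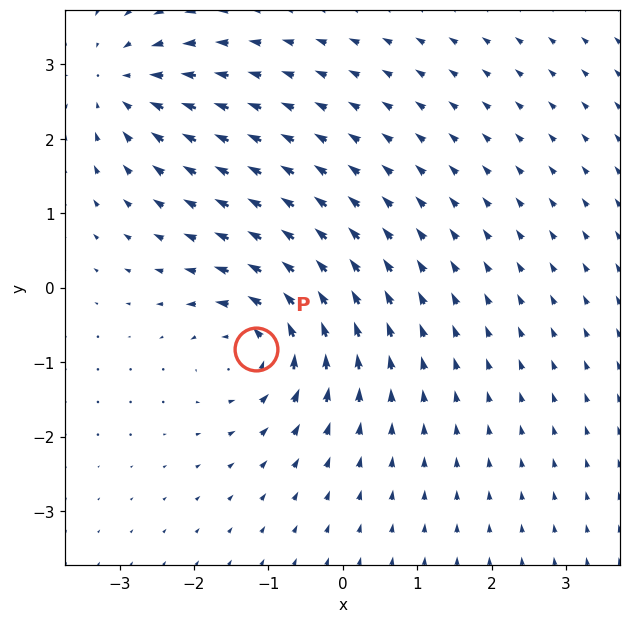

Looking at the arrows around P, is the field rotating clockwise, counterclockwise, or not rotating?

counterclockwise

Near P at (-1.2, -0.8) the arrows circulate counterclockwise. The curl (z-component) there is about +6; positive curl means counterclockwise rotation.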